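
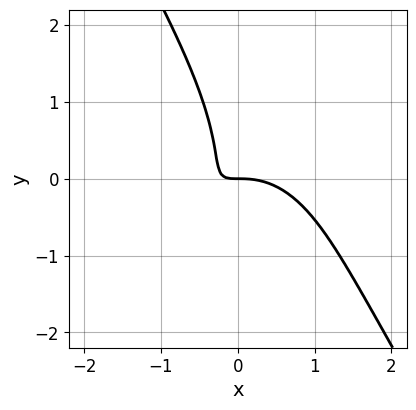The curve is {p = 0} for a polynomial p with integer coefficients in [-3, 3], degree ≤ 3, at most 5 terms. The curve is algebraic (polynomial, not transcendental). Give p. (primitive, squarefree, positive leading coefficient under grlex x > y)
1. deg p = 3. No degree-2 curve has this shape.
2. Against the integer gridlines: it meets the x-axis at x = 0 (among the integer gridlines); it crosses the y-axis at the gridline y = 0.
3. Together with the visible shape, these determine p as stated.

2*x^3 + x*y^2 + y^3 + 3*x*y + y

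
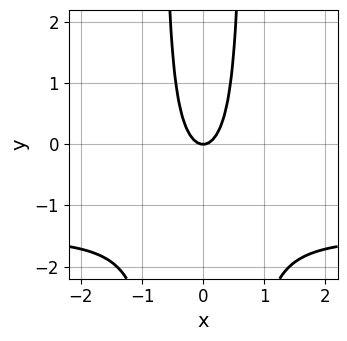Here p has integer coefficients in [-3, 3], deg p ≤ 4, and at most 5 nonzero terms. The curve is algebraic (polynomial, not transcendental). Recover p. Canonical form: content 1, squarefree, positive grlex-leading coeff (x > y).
First, deg p = 3. No degree-2 curve has this shape.
Then, symmetries: the x ↦ −x reflection is a symmetry, so x appears only in even powers.
Next, from the visible intercepts: one x-axis crossing is at x = 0; one y-axis crossing is at y = 0.
Finally, solving for integer coefficients yields p as stated.

2*x^2*y + 3*x^2 - y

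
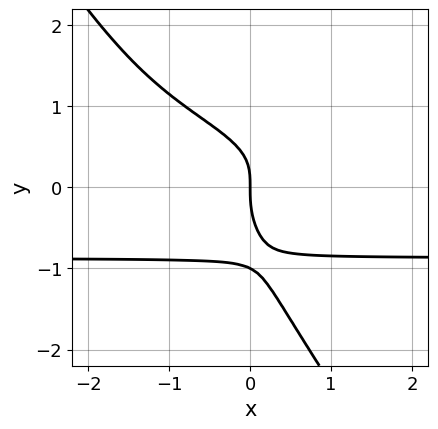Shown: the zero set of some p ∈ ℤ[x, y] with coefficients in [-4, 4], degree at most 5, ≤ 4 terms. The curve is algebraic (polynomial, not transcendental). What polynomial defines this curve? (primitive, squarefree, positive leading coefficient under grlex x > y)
3*x*y^3 + 2*y^4 + 2*y^3 + 2*x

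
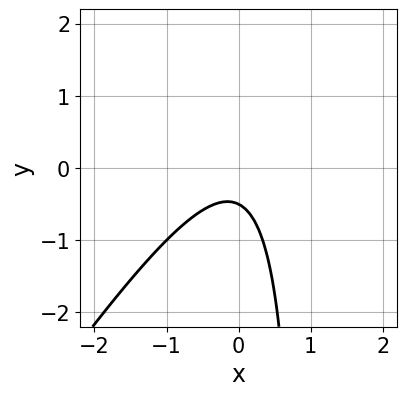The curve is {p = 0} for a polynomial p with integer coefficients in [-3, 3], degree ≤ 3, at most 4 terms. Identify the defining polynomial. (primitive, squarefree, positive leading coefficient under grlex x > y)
3*x^2 - 2*x*y + 2*y + 1

First, degree: the shape is more complex than any degree-1 curve, so deg p = 2.
Next, from the axis intercepts and sections: it misses every integer gridline on the x-axis.
Finally, solving for integer coefficients yields p as stated.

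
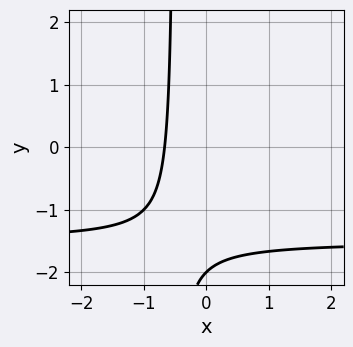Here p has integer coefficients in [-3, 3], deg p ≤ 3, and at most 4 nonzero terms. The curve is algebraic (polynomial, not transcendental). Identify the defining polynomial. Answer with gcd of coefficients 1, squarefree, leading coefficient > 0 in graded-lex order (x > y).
2*x*y + 3*x + y + 2

First, deg p = 2. No degree-1 curve has this shape.
Next, checking where it meets the axes: one y-axis crossing is at y = -2.
Finally, assembling these constraints gives the stated polynomial.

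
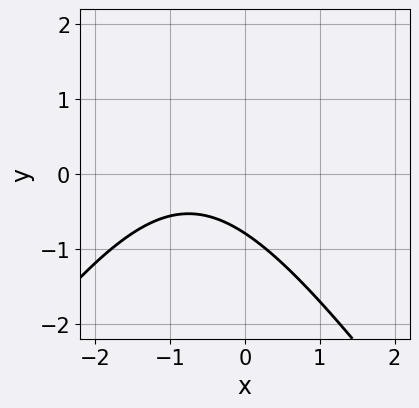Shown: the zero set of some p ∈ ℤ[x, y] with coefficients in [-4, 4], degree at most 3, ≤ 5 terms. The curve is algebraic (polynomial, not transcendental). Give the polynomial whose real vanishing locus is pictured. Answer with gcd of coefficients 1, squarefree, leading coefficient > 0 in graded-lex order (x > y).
First, degree: the shape is more complex than any degree-1 curve, so deg p = 2.
Then, checking where it meets the axes: the curve avoids every integer x-axis point in the box.
Finally, matching integer coefficients to the picture gives p.

2*x^2 - y^2 + 3*x + 3*y + 3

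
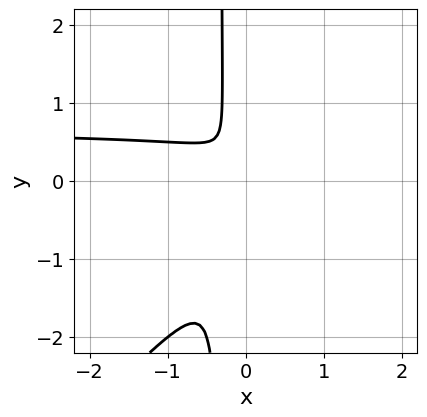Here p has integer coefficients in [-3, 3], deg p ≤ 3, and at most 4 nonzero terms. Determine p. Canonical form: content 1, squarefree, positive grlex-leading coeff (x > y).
3*x^2*y - 3*x*y^2 - 2*x^2 - y^2

The degree is 3 — a generic line meets the curve in up to 3 points.
The integer polynomial consistent with all of this is the stated p.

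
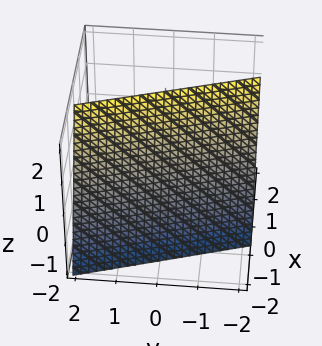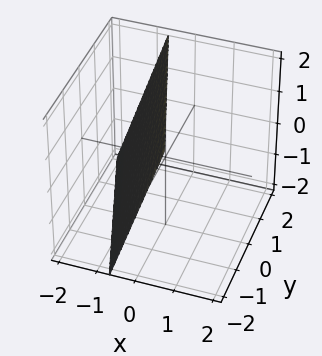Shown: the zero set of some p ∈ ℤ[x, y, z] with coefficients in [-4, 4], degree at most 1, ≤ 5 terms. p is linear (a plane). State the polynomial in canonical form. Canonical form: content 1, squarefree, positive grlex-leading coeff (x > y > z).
3*x + y - z + 2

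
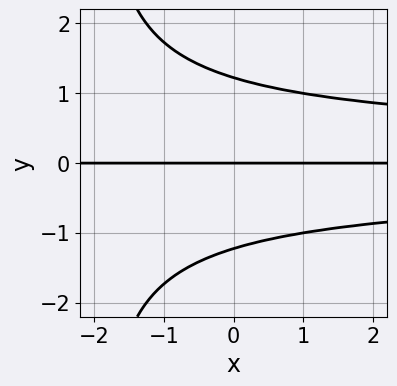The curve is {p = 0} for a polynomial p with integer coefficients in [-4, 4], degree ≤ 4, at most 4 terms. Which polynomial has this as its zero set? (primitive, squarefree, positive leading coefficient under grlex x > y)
First, the degree is 4 — a generic line meets the curve in up to 4 points.
Next, reading off the gridlines: it crosses the y-axis at the gridline y = 0; every point of the x-axis in the box is on the curve.
Finally, putting this together gives p.

x*y^3 + 2*y^3 - 3*y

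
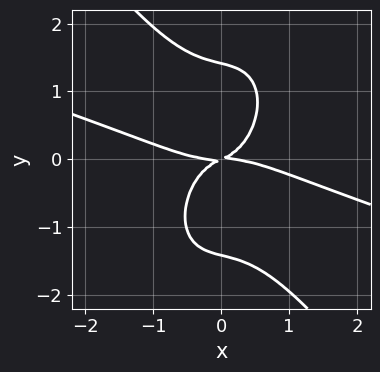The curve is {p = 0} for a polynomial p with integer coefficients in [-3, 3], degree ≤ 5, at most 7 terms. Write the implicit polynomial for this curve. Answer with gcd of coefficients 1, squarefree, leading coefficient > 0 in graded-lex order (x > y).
x^4 + 3*x^3*y + y^4 + x*y - 2*y^2

(a) The degree is 4 — the shape is more complex than any degree-3 curve.
(b) From the axis intercepts and sections: one y-axis crossing is at y = 0; it meets the x-axis at x = 0 (among the integer gridlines).
(c) Together with the visible shape, these determine p as stated.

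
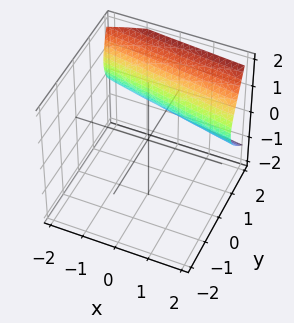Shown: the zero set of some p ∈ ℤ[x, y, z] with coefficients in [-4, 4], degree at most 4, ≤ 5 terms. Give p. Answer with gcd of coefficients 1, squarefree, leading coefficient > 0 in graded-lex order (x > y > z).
y^3 + y^2*z + x*y - 3*z^2 - 3

The degree is 3 — the shape is more complex than any degree-2 surface.
From the axis intercepts and sections: no z-intercept at any integer in the box; the surface avoids every integer x-axis point in the box.
Together with the visible shape, these determine p as stated.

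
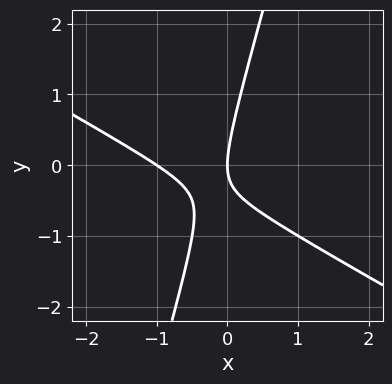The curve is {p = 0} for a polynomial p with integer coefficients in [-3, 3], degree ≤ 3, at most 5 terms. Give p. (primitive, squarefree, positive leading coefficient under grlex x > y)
2*x^2 + 3*x*y - y^2 + 2*x

(a) Degree: the shape is more complex than any degree-1 curve, so deg p = 2.
(b) Reading off the gridlines: it meets the y-axis at y = 0 (among the integer gridlines); the x-axis gridline crossings are at x ∈ {-1, 0}.
(c) Together with the visible shape, these determine p as stated.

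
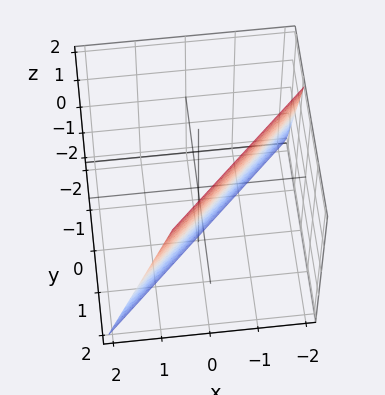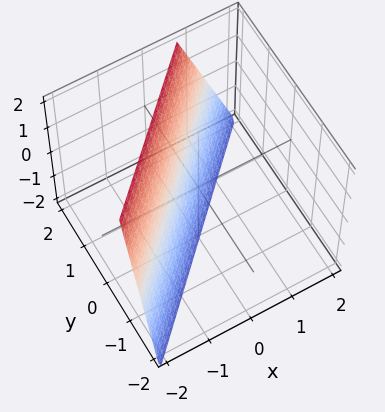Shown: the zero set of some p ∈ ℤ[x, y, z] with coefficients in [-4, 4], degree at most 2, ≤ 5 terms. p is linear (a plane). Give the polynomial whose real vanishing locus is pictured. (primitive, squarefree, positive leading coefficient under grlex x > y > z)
3*x - 3*y + z + 2

First, degree: every cross-section is a straight line — this is a plane, so deg p = 1.
Then, against the integer gridlines: it crosses the z-axis at the gridline z = -2.
Finally, these observations pin down the coefficients.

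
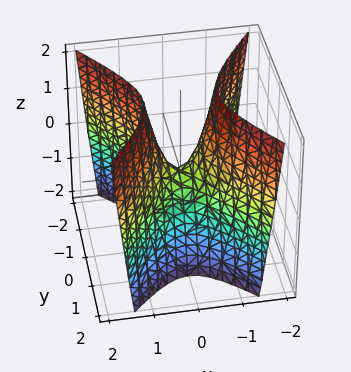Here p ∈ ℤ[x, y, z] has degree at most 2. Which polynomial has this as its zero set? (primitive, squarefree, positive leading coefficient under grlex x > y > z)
3*x^2 - 2*y^2 - z

(a) The degree is 2 — a saddle surface; a quadric.
(b) Symmetries: mirror symmetry y ↦ −y ⇒ only even powers of y; the x ↦ −x reflection is a symmetry, so x appears only in even powers.
(c) Reading off the gridlines: it meets the y-axis at y = 0 (among the integer gridlines); it crosses the z-axis at the gridline z = 0.
(d) Matching integer coefficients to the picture gives p.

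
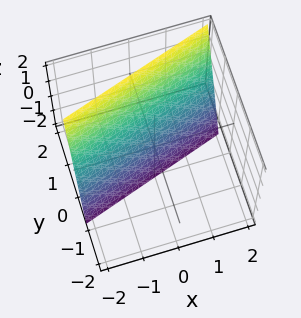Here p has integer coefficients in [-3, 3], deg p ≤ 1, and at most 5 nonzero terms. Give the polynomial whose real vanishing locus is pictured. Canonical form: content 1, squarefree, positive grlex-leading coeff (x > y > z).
x - 3*y + z + 2

(a) The degree is 1 — every cross-section is a straight line — this is a plane.
(b) From the axis intercepts and sections: it crosses the z-axis at the gridline z = -2; one x-axis crossing is at x = -2.
(c) These observations pin down the coefficients.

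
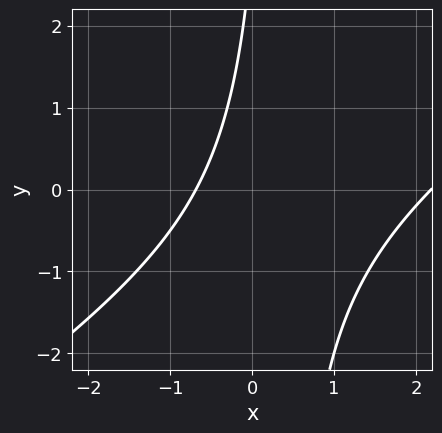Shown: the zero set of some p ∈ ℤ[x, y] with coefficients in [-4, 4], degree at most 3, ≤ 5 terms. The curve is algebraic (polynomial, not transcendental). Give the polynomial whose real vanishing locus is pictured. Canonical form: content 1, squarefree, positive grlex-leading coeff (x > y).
2*x^2 - 3*x*y - 3*x + y - 3

The degree is 2 — no degree-1 curve has this shape.
Against the integer gridlines: it misses every integer gridline on the y-axis.
Matching integer coefficients to the picture gives p.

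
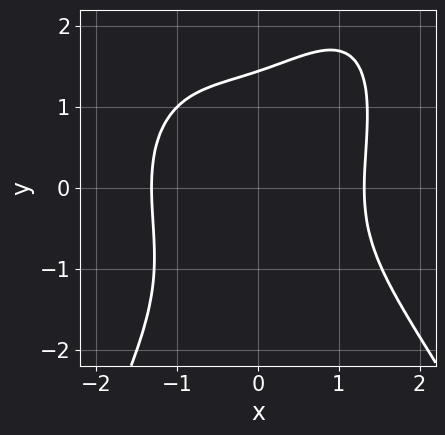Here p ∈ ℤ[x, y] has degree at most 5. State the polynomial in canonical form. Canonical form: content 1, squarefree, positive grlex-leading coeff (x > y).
1. The degree is 4 — the shape is more complex than any degree-3 curve.
2. The integer polynomial consistent with all of this is the stated p.

x^4 - x*y^2 + y^3 - 3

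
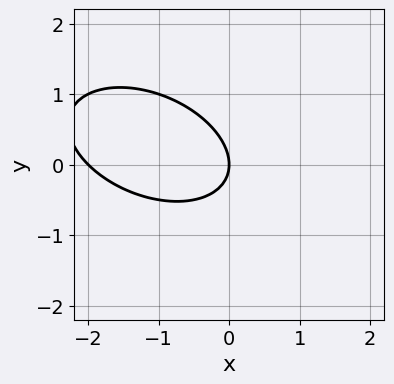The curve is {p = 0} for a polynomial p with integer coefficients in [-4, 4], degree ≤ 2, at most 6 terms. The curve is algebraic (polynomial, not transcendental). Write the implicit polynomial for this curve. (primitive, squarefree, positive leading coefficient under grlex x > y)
deg p = 2.
Checking where it meets the axes: one y-axis crossing is at y = 0; among the integer gridlines, it crosses the x-axis at x ∈ {-2, 0}.
Solving for integer coefficients yields p as stated.

x^2 + x*y + 2*y^2 + 2*x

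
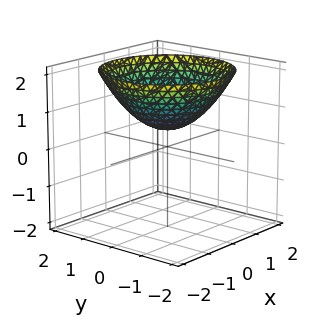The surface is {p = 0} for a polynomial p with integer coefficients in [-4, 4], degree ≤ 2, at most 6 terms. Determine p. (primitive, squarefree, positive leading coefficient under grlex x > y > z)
1. deg p = 2.
2. By symmetry, the surface is invariant under rotation about z: p = q(x² + y², z).
3. From the visible intercepts: no x-intercept at any integer in the box; a circular section at z = 2 has radius between 1 and 2; the surface avoids every integer y-axis point in the box.
4. Solving for integer coefficients yields p as stated.

x^2 + y^2 - 2*z + 1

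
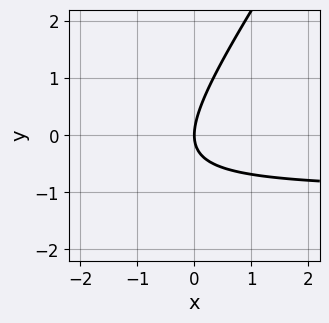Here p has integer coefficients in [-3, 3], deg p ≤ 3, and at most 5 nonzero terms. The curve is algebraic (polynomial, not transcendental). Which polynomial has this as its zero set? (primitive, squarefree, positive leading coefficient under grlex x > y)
1. The degree is 2 — no degree-1 curve has this shape.
2. Observable constraints: it crosses the x-axis at the gridline x = 0; it meets the y-axis at y = 0 (among the integer gridlines).
3. Fitting integer coefficients to these (and the overall shape) gives p.

3*x*y - 2*y^2 + 3*x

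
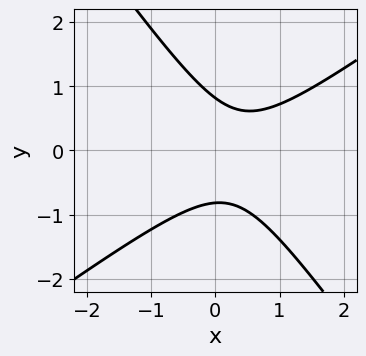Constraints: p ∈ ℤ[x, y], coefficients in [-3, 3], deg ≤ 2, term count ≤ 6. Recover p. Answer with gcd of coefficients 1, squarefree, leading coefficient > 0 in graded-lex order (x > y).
3*x^2 - 2*x*y - 3*y^2 - 2*x + 2

First, the degree is 2 — the shape is more complex than any degree-1 curve.
Then, observable constraints: the curve avoids every integer x-axis point in the box.
Finally, matching integer coefficients to the picture gives p.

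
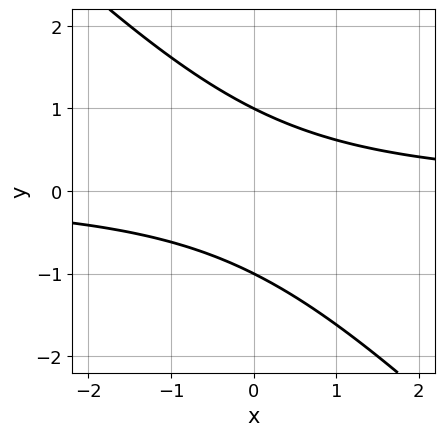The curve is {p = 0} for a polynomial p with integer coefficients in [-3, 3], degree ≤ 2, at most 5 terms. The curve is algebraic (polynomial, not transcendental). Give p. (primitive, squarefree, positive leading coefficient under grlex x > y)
x*y + y^2 - 1

The degree is 2 — no degree-1 curve has this shape.
Observable constraints: among the integer gridlines, it crosses the y-axis at y ∈ {-1, 1}; the curve avoids every integer x-axis point in the box.
Solving for integer coefficients yields p as stated.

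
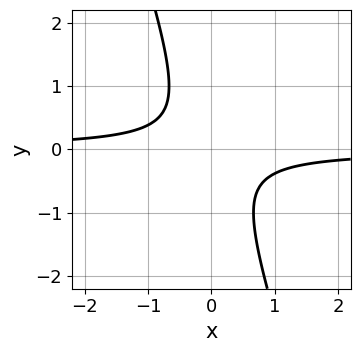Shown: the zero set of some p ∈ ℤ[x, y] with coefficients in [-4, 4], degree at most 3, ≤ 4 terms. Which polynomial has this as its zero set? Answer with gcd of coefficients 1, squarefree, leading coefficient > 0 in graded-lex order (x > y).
3*x*y + y^2 + 1

(a) The degree is 2 — a generic line meets the curve in up to 2 points.
(b) Reading off the gridlines: it misses every integer gridline on the x-axis; no y-intercept at any integer in the box.
(c) Matching integer coefficients to the picture gives p.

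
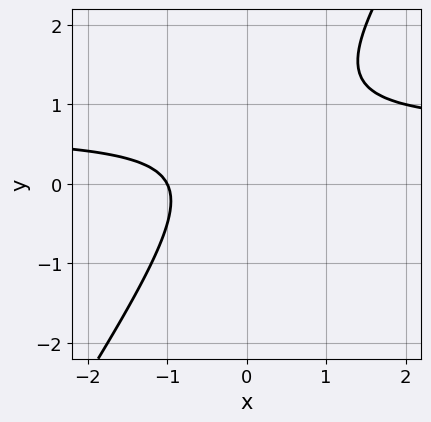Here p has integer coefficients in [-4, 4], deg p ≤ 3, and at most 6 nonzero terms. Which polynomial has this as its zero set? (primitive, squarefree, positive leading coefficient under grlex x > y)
3*x*y - 2*y^2 - 2*x + 2*y - 2

(a) Degree: the shape is more complex than any degree-1 curve, so deg p = 2.
(b) From the visible intercepts: it meets the x-axis at x = -1 (among the integer gridlines); the curve avoids every integer y-axis point in the box.
(c) Together with the visible shape, these determine p as stated.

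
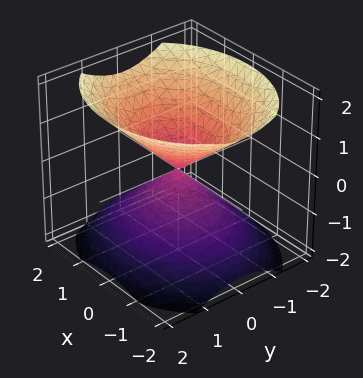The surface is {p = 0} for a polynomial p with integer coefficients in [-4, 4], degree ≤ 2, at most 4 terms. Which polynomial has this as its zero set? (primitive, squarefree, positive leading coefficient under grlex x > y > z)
2*x^2 + 3*y^2 - 3*z^2

1. There are 2 components.
2. deg p = 2.
3. Symmetries: it's symmetric under x → −x, forcing even powers of x; mirror symmetry y ↦ −y ⇒ only even powers of y; mirror symmetry z ↦ −z ⇒ only even powers of z.
4. Observable constraints: one z-axis crossing is at z = 0; it crosses the x-axis at the gridline x = 0; it meets the y-axis at y = 0 (among the integer gridlines).
5. Fitting integer coefficients to these (and the overall shape) gives p.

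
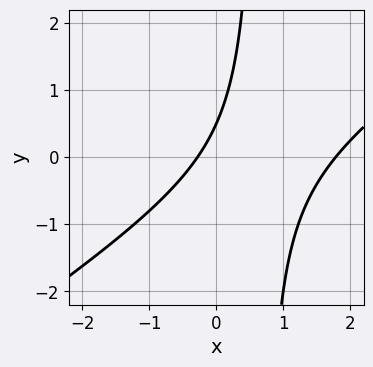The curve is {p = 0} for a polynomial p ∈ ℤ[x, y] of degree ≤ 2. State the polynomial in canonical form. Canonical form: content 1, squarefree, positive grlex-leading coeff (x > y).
1. The degree is 2 — the shape is more complex than any degree-1 curve.
2. Matching integer coefficients to the picture gives p.

2*x^2 - 3*x*y - 3*x + 2*y - 1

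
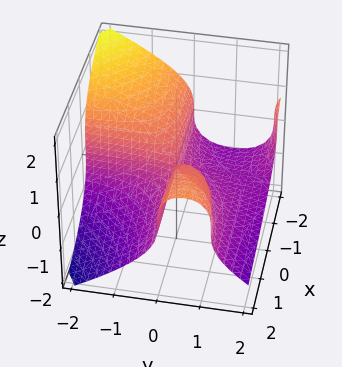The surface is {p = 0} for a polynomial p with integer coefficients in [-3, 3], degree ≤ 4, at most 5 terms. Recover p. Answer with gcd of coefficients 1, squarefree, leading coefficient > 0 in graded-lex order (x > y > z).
2*x*y^2 + 3*z^3 - 3*x*y + y^2

The degree is 3 — a generic line meets the surface in up to 3 points.
Against the integer gridlines: every point of the x-axis in the box is on the surface; it meets the y-axis at y = 0 (among the integer gridlines).
Assembling these constraints gives the stated polynomial.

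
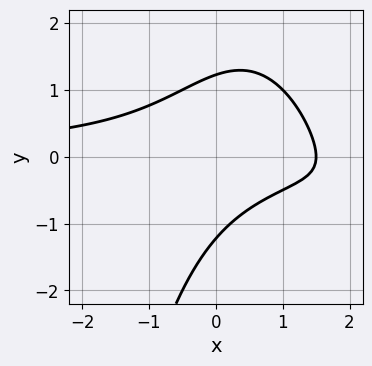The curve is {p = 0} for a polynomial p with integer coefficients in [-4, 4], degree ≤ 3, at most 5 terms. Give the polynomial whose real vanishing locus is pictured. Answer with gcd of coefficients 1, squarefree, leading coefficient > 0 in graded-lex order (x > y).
Degree: the shape is more complex than any degree-2 curve, so deg p = 3.
Solving for integer coefficients yields p as stated.

2*x^2*y - 3*x*y + 2*y^2 + 2*x - 3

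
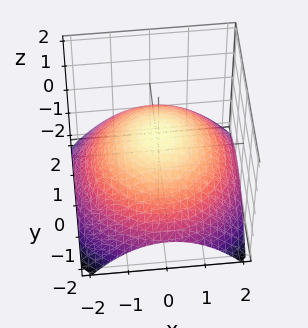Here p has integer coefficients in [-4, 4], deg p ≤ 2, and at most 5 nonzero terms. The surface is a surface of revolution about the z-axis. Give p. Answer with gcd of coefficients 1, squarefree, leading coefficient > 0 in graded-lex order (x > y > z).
1. The degree is 2 — no degree-1 surface has this shape.
2. Symmetry: the z-axis is an axis of rotation, so x and y enter only as x² + y².
3. From the visible intercepts: a circular section at z = 0 has radius between 1 and 2.
4. Fitting integer coefficients to these (and the overall shape) gives p.

x^2 + y^2 + 3*z - 2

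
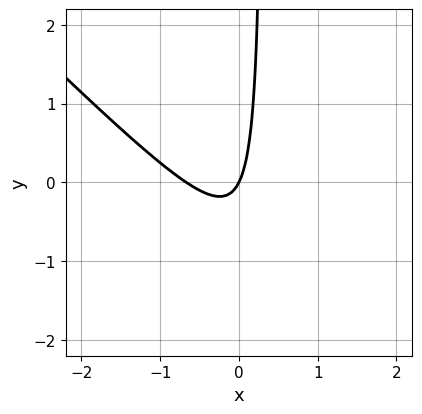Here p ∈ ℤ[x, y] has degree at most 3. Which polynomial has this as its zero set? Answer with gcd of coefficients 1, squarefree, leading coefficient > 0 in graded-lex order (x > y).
1. Degree: a generic line meets the curve in up to 2 points, so deg p = 2.
2. Checking where it meets the axes: one y-axis crossing is at y = 0; one x-axis crossing is at x = 0.
3. Matching integer coefficients to the picture gives p.

3*x^2 + 3*x*y + 2*x - y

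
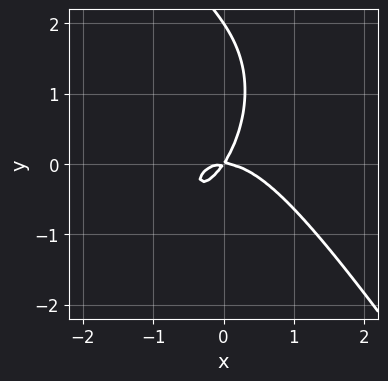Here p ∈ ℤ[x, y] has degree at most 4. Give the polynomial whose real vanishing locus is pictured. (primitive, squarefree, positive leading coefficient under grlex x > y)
(a) The degree is 3 — a generic line meets the curve in up to 3 points.
(b) From the axis intercepts and sections: it meets the x-axis at x = 0 (among the integer gridlines); the y-axis gridline crossings are at y ∈ {0, 2}.
(c) Matching integer coefficients to the picture gives p.

3*x^3 + y^3 + 3*x*y - 2*y^2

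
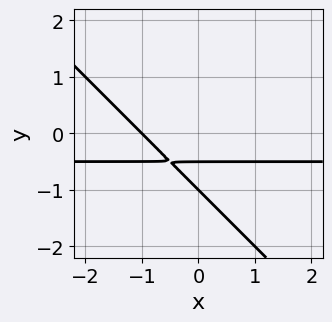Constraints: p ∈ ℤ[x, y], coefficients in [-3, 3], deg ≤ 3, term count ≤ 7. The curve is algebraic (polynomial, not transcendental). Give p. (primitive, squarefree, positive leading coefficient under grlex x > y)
2*x*y + 2*y^2 + x + 3*y + 1

First, deg p = 2.
Next, reading off the gridlines: it meets the y-axis at y = -1 (among the integer gridlines); one x-axis crossing is at x = -1.
Finally, putting this together gives p.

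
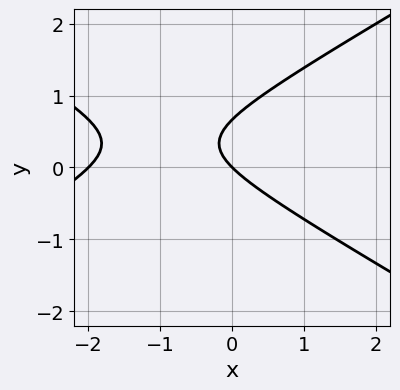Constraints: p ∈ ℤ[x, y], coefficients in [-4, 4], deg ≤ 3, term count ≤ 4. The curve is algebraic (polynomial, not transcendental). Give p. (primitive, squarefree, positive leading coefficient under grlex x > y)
x^2 - 3*y^2 + 2*x + 2*y

1. The degree is 2 — a generic line meets the curve in up to 2 points.
2. Observable constraints: it crosses the y-axis at the gridline y = 0; among the integer gridlines, it crosses the x-axis at x ∈ {-2, 0}.
3. These observations pin down the coefficients.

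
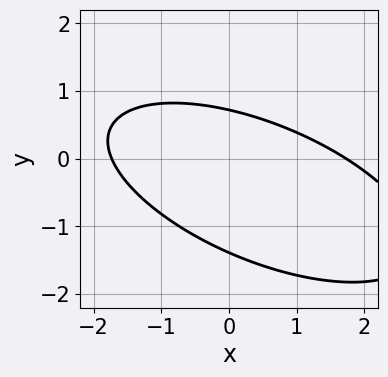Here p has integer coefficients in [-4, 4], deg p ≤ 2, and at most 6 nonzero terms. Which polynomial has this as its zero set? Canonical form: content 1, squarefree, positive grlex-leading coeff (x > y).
x^2 + 2*x*y + 3*y^2 + 2*y - 3

Degree: a generic line meets the curve in up to 2 points, so deg p = 2.
Solving for integer coefficients yields p as stated.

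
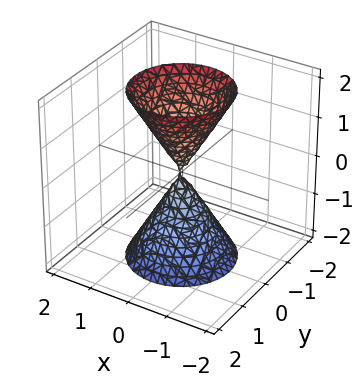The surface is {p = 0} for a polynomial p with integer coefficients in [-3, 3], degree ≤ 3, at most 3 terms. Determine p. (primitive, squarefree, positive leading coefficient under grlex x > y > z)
1. There are 2 components. They look like related sheets of one shape, so recover p as a whole.
2. deg p = 2. Two nappes meeting at a single point; a quadric.
3. Symmetries: mirror symmetry z ↦ −z ⇒ only even powers of z; the z-axis is an axis of rotation, so x and y enter only as x² + y².
4. Reading off the gridlines: one x-axis crossing is at x = 0; it meets the y-axis at y = 0 (among the integer gridlines).
5. Assembling these constraints gives the stated polynomial.

3*x^2 + 3*y^2 - z^2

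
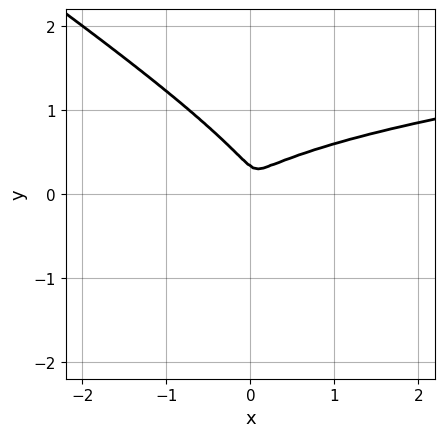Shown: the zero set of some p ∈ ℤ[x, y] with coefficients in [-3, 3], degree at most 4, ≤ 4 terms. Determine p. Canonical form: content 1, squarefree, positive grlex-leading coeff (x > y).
(a) deg p = 3.
(b) The integer polynomial consistent with all of this is the stated p.

2*x*y^2 + 3*y^3 - x^2 - y^2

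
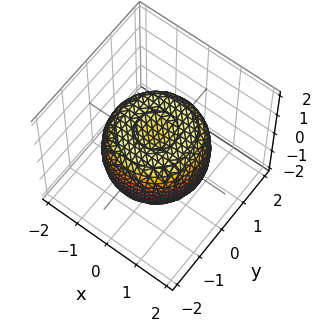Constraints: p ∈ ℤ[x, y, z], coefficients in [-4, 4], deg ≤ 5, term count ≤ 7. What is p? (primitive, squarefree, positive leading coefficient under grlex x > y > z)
First, deg p = 4. No degree-3 surface has this shape.
Next, by symmetry, every cross-section ⟂ z is a circle, so x, y appear only via x² + y².
Then, from the visible intercepts: a circular section at z = 1 has radius between 0 and 1.
Finally, solving for integer coefficients yields p as stated.

2*x^4 + 4*x^2*y^2 + 2*y^4 - 3*x^2 - 3*y^2 + 3*z^2 - 2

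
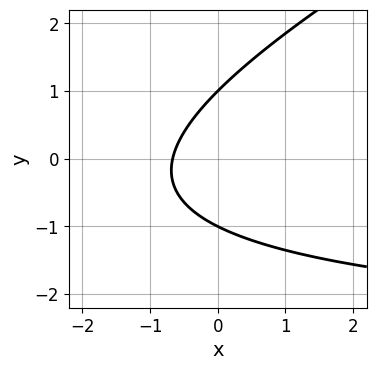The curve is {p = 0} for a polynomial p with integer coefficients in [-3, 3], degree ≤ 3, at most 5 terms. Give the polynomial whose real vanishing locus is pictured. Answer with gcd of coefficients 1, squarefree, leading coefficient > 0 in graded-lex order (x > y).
x*y - 2*y^2 + 3*x + 2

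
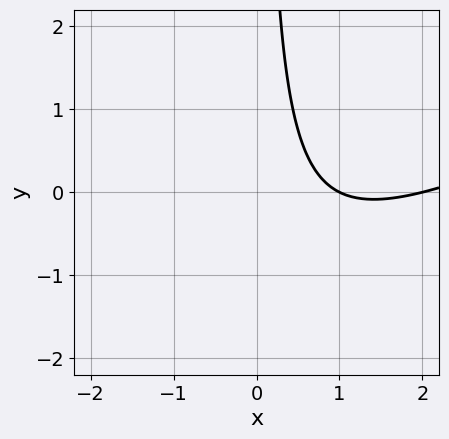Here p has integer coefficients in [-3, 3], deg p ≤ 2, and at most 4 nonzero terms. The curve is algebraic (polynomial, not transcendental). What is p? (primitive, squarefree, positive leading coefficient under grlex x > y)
x^2 - 2*x*y - 3*x + 2

(a) The degree is 2 — no degree-1 curve has this shape.
(b) Reading off the gridlines: among the integer gridlines, it crosses the x-axis at x ∈ {1, 2}; the curve avoids every integer y-axis point in the box.
(c) Fitting integer coefficients to these (and the overall shape) gives p.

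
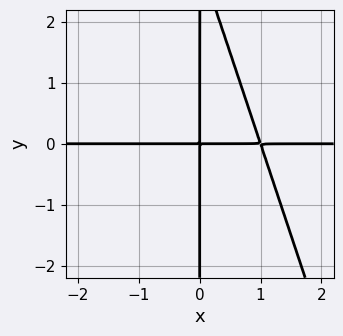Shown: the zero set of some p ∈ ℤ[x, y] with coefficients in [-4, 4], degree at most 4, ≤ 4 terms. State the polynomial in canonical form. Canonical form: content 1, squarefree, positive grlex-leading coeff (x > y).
First, degree: a generic line meets the curve in up to 3 points, so deg p = 3.
Next, reading off the gridlines: the visible y-axis segment lies entirely on the curve; the visible x-axis segment lies entirely on the curve.
Finally, the integer polynomial consistent with all of this is the stated p.

3*x^2*y + x*y^2 - 3*x*y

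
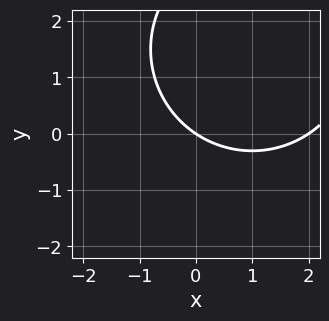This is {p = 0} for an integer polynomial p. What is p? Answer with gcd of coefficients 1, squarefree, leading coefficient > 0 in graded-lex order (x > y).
x^2 + y^2 - 2*x - 3*y

1. deg p = 2.
2. Reading off the gridlines: one y-axis crossing is at y = 0; the x-axis gridline crossings are at x ∈ {0, 2}.
3. Together with the visible shape, these determine p as stated.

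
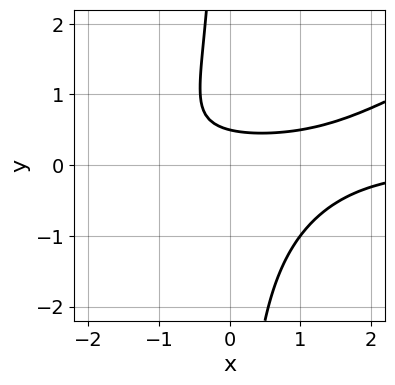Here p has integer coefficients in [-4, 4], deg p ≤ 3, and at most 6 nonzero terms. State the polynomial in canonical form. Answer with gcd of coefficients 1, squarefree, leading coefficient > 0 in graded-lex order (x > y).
x^2*y - 2*x*y^2 - 2*y + 1

First, deg p = 3.
Then, reading off the gridlines: no x-intercept at any integer in the box.
Finally, matching integer coefficients to the picture gives p.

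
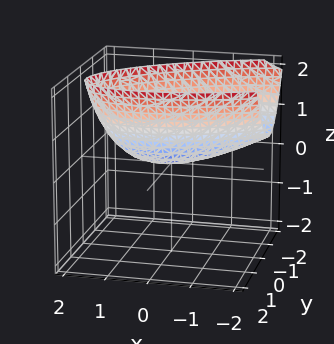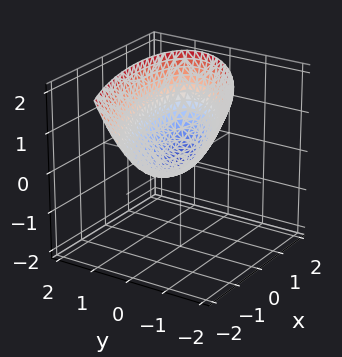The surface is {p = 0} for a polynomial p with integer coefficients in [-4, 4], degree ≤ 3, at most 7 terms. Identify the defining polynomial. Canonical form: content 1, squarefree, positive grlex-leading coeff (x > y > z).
The degree is 2 — no degree-1 surface has this shape.
Against the integer gridlines: one y-axis crossing is at y = 0; it meets the x-axis at x = 0 (among the integer gridlines); one z-axis crossing is at z = 0.
Assembling these constraints gives the stated polynomial.

x^2 - 2*x*y + x*z + 3*y^2 - 3*z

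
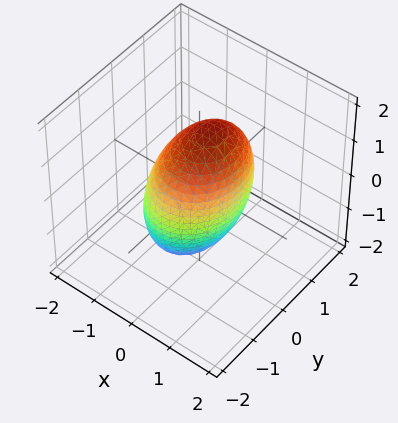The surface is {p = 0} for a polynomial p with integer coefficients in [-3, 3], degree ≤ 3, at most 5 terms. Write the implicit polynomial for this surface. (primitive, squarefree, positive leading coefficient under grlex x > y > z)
(a) deg p = 2. No degree-1 surface has this shape.
(b) Against the integer gridlines: the x-axis gridline crossings are at x ∈ {-1, 1}.
(c) Assembling these constraints gives the stated polynomial.

3*x^2 - x*z + 2*y^2 + z^2 - 3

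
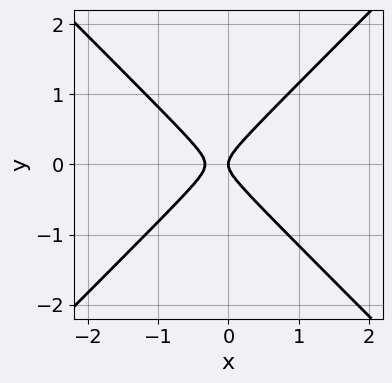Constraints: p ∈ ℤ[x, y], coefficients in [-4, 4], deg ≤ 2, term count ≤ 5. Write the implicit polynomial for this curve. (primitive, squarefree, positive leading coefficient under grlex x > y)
(a) Degree: no degree-1 curve has this shape, so deg p = 2.
(b) Symmetries: the y ↦ −y reflection is a symmetry, so y appears only in even powers.
(c) Reading off the gridlines: it crosses the x-axis at the gridline x = 0; it meets the y-axis at y = 0 (among the integer gridlines).
(d) Matching integer coefficients to the picture gives p.

3*x^2 - 3*y^2 + x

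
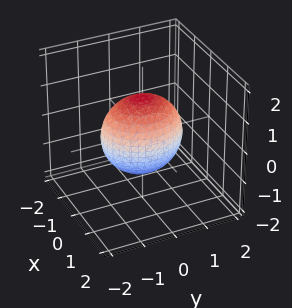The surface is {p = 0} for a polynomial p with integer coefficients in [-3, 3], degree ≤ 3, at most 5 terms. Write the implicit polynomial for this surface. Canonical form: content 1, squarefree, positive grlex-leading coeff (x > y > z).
3*x^2 + 2*y^2 + 2*z^2 - 3

1. Degree: bounded and convex; a quadric, so deg p = 2.
2. Symmetries: it's symmetric under y → −y, forcing even powers of y; the z ↦ −z reflection is a symmetry, so z appears only in even powers; the x ↦ −x reflection is a symmetry, so x appears only in even powers.
3. From the axis intercepts and sections: the x-axis gridline crossings are at x ∈ {-1, 1}.
4. The integer polynomial consistent with all of this is the stated p.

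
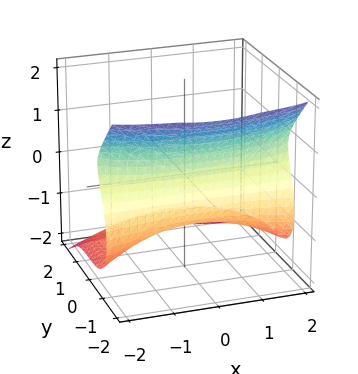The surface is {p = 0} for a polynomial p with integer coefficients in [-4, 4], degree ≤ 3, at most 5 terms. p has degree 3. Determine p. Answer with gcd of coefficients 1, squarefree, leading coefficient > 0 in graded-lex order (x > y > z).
1. deg p = 3. A generic line meets the surface in up to 3 points.
2. Against the integer gridlines: one z-axis crossing is at z = -1; no x-intercept at any integer in the box.
3. Fitting integer coefficients to these (and the overall shape) gives p.

x^2*z - 2*y^3 - 2*z^3 - z - 3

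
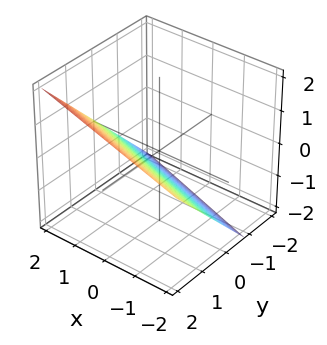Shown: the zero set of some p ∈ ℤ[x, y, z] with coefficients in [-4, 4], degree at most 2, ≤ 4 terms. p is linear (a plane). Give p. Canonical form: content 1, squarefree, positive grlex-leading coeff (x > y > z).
x + 3*y - 3*z - 2

(a) deg p = 1. Every cross-section is a straight line — this is a plane.
(b) Checking where it meets the axes: it meets the x-axis at x = 2 (among the integer gridlines).
(c) Assembling these constraints gives the stated polynomial.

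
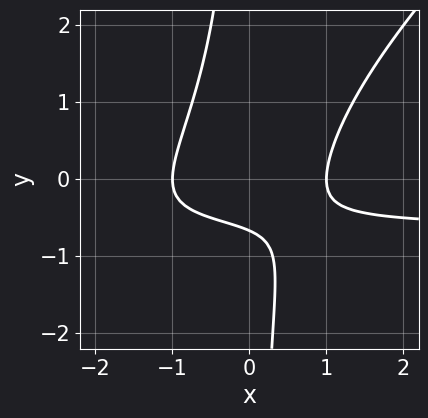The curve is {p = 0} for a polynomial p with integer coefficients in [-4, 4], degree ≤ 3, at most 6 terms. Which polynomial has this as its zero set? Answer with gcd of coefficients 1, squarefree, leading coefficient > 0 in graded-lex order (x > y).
3*x^2*y - 3*x*y^2 + 2*x^2 - 3*y - 2

1. deg p = 3. No degree-2 curve has this shape.
2. Checking where it meets the axes: the x-axis gridline crossings are at x ∈ {-1, 1}.
3. The integer polynomial consistent with all of this is the stated p.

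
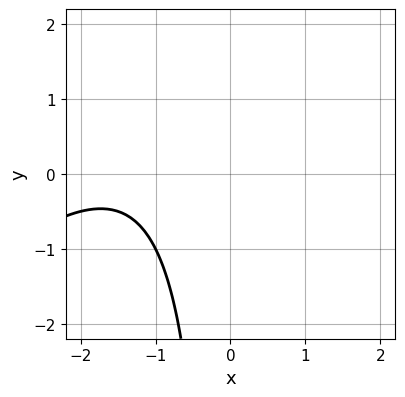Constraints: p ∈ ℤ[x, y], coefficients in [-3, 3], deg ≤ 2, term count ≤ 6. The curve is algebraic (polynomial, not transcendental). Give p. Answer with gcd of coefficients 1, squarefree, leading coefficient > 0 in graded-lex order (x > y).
The degree is 2 — a generic line meets the curve in up to 2 points.
From the axis intercepts and sections: it misses every integer gridline on the x-axis; it misses every integer gridline on the y-axis.
Fitting integer coefficients to these (and the overall shape) gives p.

x^2 - x*y + 3*x + 3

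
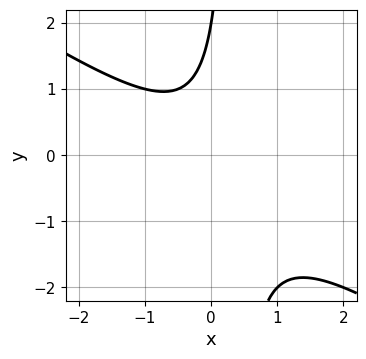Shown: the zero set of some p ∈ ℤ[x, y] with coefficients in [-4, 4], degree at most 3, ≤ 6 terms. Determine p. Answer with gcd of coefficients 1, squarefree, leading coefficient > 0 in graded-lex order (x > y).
2*x^2 + 3*x*y - y + 2

1. The degree is 2 — a generic line meets the curve in up to 2 points.
2. Against the integer gridlines: the curve avoids every integer x-axis point in the box; it meets the y-axis at y = 2 (among the integer gridlines).
3. Assembling these constraints gives the stated polynomial.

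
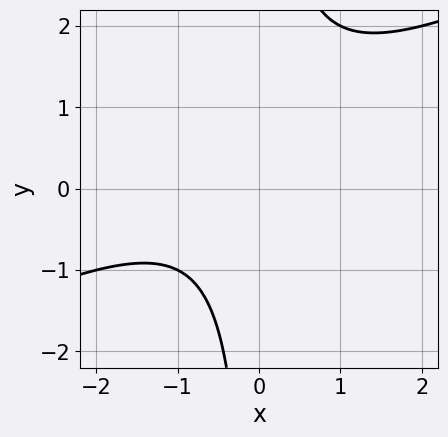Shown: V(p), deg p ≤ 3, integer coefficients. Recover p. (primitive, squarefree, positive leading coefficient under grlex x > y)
x^2 - 2*x*y + x + 2

First, deg p = 2. A generic line meets the curve in up to 2 points.
Next, from the axis intercepts and sections: the curve avoids every integer x-axis point in the box; it misses every integer gridline on the y-axis.
Finally, assembling these constraints gives the stated polynomial.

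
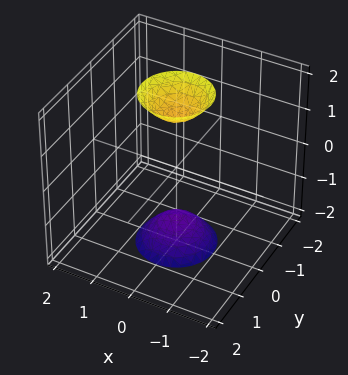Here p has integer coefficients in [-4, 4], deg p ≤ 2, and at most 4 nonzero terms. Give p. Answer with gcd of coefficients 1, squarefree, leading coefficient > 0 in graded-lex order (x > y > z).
3*x^2 + 3*y^2 - z^2 + 2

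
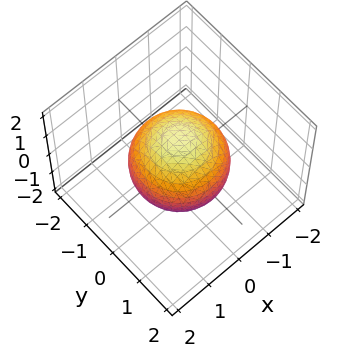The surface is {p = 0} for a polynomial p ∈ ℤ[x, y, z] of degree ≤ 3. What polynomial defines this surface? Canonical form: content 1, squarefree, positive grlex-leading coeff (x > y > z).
1. deg p = 2.
2. Symmetries: rotational symmetry about the z-axis ⇒ p depends on x, y only through x² + y²; the z ↦ −z reflection is a symmetry, so z appears only in even powers.
3. From the axis intercepts and sections: a circular section at z = -1 has radius between 0 and 1.
4. These observations pin down the coefficients.

2*x^2 + 2*y^2 + 2*z^2 - 3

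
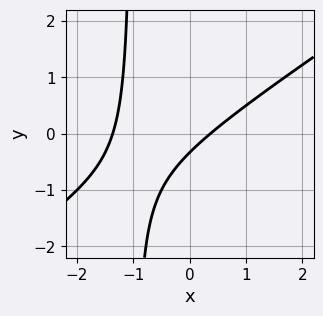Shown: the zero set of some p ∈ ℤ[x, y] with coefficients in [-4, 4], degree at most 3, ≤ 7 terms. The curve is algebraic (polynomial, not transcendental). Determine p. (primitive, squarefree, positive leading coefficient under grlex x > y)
2*x^2 - 3*x*y + 2*x - 3*y - 1

First, the degree is 2 — the shape is more complex than any degree-1 curve.
Finally, solving for integer coefficients yields p as stated.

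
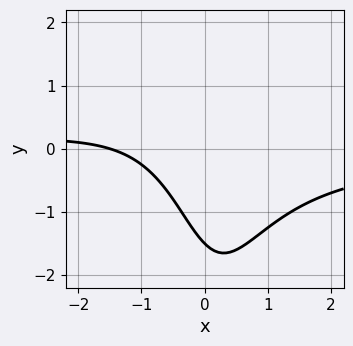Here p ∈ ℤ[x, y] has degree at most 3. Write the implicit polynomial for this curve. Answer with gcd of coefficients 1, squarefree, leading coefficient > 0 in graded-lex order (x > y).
First, deg p = 3. No degree-2 curve has this shape.
Finally, putting this together gives p.

2*x^2*y + 2*x + 2*y + 3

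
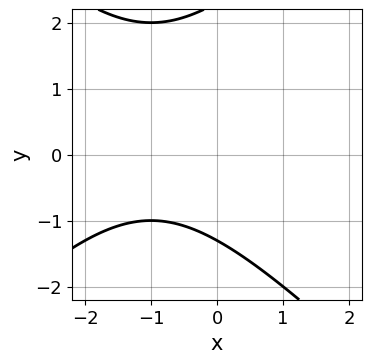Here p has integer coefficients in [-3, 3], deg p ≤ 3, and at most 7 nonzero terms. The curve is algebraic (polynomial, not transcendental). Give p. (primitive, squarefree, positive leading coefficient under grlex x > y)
deg p = 2. The shape is more complex than any degree-1 curve.
Checking where it meets the axes: the curve avoids every integer x-axis point in the box.
Putting this together gives p.

x^2 - y^2 + 2*x + y + 3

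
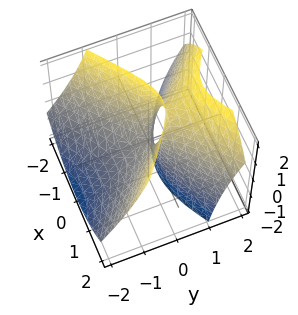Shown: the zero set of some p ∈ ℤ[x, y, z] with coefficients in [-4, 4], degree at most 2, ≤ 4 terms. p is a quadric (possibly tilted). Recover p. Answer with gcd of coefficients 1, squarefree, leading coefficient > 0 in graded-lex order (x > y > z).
1. deg p = 2. The shape is more complex than any degree-1 surface.
2. Reading off the gridlines: one x-axis crossing is at x = 0; it meets the z-axis at z = 0 (among the integer gridlines); it meets the y-axis at y = 0 (among the integer gridlines).
3. Solving for integer coefficients yields p as stated.

2*x^2 - 3*y^2 + 3*y*z - z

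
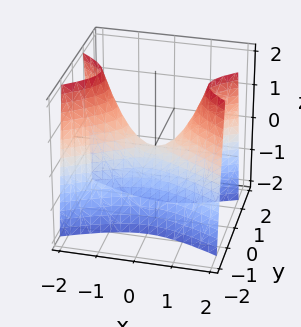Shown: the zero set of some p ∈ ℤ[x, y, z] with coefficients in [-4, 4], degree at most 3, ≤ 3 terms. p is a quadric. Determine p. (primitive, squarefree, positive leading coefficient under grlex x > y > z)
x^2 - 3*y^2 - z

1. deg p = 2. A hyperbolic paraboloid; a quadric.
2. Symmetries: it's symmetric under x → −x, forcing even powers of x; the y ↦ −y reflection is a symmetry, so y appears only in even powers.
3. Against the integer gridlines: one y-axis crossing is at y = 0; it crosses the z-axis at the gridline z = 0.
4. Solving for integer coefficients yields p as stated.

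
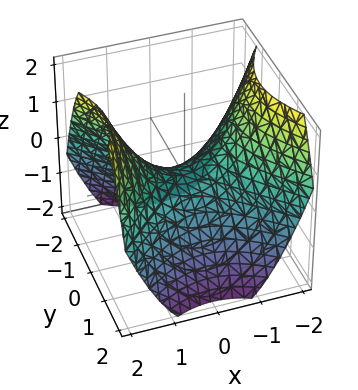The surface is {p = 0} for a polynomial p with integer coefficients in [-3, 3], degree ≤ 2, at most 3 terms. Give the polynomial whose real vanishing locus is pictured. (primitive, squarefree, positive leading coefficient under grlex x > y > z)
First, the degree is 2 — a hyperbolic paraboloid; a quadric.
Next, symmetries: the x ↦ −x reflection is a symmetry, so x appears only in even powers; mirror symmetry y ↦ −y ⇒ only even powers of y.
Next, reading off the gridlines: it crosses the y-axis at the gridline y = 0; it crosses the x-axis at the gridline x = 0.
Finally, putting this together gives p.

2*x^2 - 2*y^2 - 3*z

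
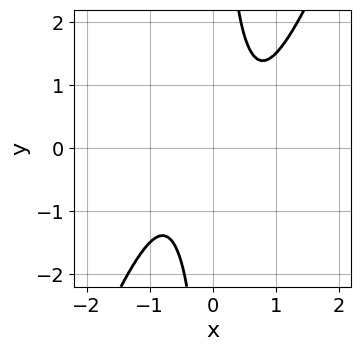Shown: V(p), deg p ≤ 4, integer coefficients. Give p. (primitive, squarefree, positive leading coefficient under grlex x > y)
(a) Degree: the shape is more complex than any degree-3 curve, so deg p = 4.
(b) Reading off the gridlines: no x-intercept at any integer in the box; the curve avoids every integer y-axis point in the box.
(c) Assembling these constraints gives the stated polynomial.

2*x^4 - x^3*y - x*y + 1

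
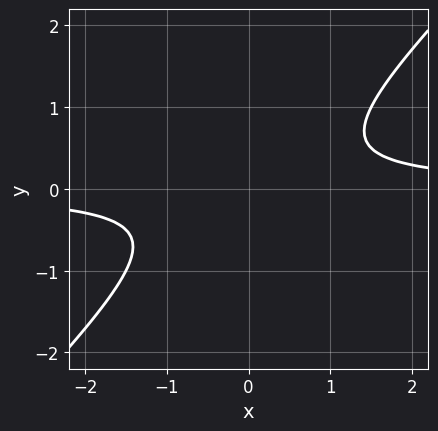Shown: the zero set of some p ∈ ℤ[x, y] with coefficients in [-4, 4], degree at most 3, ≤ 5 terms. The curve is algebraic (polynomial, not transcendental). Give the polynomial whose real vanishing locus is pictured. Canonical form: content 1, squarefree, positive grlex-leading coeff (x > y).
deg p = 2.
Reading off the gridlines: it misses every integer gridline on the y-axis; it misses every integer gridline on the x-axis.
Solving for integer coefficients yields p as stated.

2*x*y - 2*y^2 - 1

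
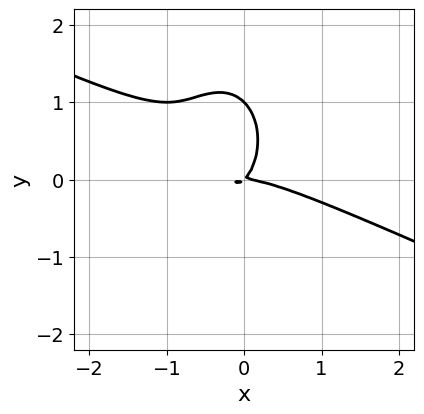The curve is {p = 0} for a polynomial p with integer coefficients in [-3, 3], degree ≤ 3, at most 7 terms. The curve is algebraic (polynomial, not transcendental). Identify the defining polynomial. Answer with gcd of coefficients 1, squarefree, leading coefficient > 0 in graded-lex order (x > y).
x^3 + 2*x^2*y + y^3 + x*y - y^2

(a) Degree: a generic line meets the curve in up to 3 points, so deg p = 3.
(b) Against the integer gridlines: the y-axis gridline crossings are at y ∈ {0, 1}; one x-axis crossing is at x = 0.
(c) Putting this together gives p.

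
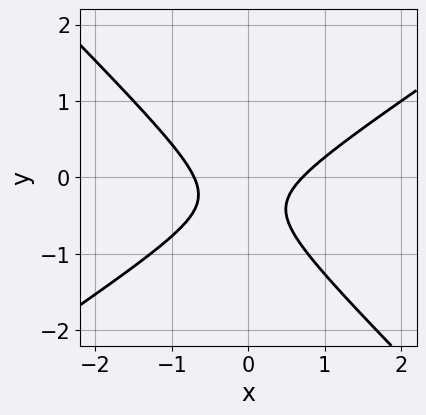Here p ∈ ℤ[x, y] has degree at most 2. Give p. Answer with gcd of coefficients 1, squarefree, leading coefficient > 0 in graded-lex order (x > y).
2*x^2 - x*y - 3*y^2 - 2*y - 1

(a) The degree is 2 — no degree-1 curve has this shape.
(b) Checking where it meets the axes: it misses every integer gridline on the y-axis.
(c) Assembling these constraints gives the stated polynomial.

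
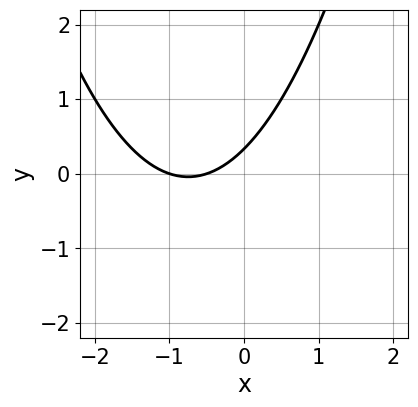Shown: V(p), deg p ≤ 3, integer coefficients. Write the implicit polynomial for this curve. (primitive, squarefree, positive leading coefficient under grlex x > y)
2*x^2 + 3*x - 3*y + 1

Degree: the shape is more complex than any degree-1 curve, so deg p = 2.
Reading off the gridlines: it meets the x-axis at x = -1 (among the integer gridlines).
Solving for integer coefficients yields p as stated.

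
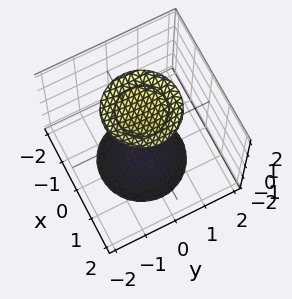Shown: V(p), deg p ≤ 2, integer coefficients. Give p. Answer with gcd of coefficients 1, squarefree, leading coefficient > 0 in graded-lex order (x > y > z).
1. I count 2 distinct pieces. They look like related sheets of one shape, so recover p as a whole.
2. The degree is 2 — two separate bowl-shaped sheets opening away from each other; a quadric.
3. Symmetries: every cross-section ⟂ z is a circle, so x, y appear only via x² + y²; mirror symmetry z ↦ −z ⇒ only even powers of z.
4. From the axis intercepts and sections: no x-intercept at any integer in the box; a circular section at z = 2 has radius exactly 1.
5. Solving for integer coefficients yields p as stated.

x^2 + y^2 - z^2 + 3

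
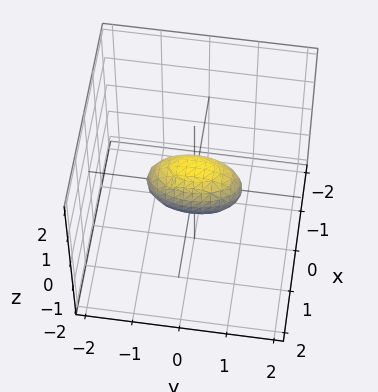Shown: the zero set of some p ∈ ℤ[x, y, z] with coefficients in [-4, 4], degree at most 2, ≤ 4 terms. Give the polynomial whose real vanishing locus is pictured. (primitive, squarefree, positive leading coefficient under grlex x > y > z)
First, the degree is 2 — a closed, bounded, convex surface; a quadric.
Then, symmetries: the x ↦ −x reflection is a symmetry, so x appears only in even powers; mirror symmetry y ↦ −y ⇒ only even powers of y; the z ↦ −z reflection is a symmetry, so z appears only in even powers.
Next, checking where it meets the axes: among the integer gridlines, it crosses the y-axis at y ∈ {-1, 1}.
Finally, the integer polynomial consistent with all of this is the stated p.

3*x^2 + y^2 + 2*z^2 - 1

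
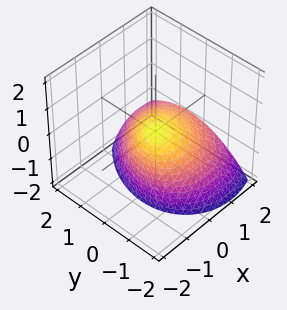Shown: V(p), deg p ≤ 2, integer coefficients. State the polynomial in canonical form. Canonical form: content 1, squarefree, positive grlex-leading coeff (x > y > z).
2*x^2 - x*y + 3*x*z + 2*y^2 + 3*z

(a) Degree: the shape is more complex than any degree-1 surface, so deg p = 2.
(b) From the visible intercepts: it meets the x-axis at x = 0 (among the integer gridlines); it crosses the z-axis at the gridline z = 0; it crosses the y-axis at the gridline y = 0.
(c) Fitting integer coefficients to these (and the overall shape) gives p.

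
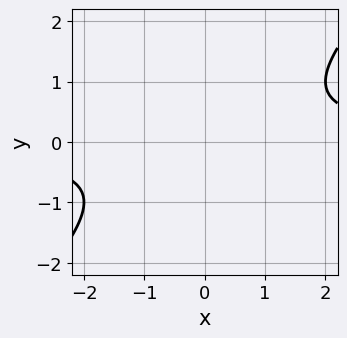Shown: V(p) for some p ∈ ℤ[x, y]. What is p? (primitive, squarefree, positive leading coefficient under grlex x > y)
x*y - y^2 - 1

deg p = 2.
Checking where it meets the axes: no x-intercept at any integer in the box; no y-intercept at any integer in the box.
Assembling these constraints gives the stated polynomial.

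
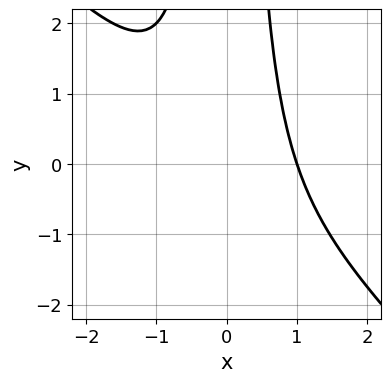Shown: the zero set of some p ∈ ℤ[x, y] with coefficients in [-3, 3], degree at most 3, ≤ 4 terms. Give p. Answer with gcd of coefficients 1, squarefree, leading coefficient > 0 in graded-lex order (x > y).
x^3 + x^2*y - 1

(a) The degree is 3 — no degree-2 curve has this shape.
(b) From the visible intercepts: no y-intercept at any integer in the box; it crosses the x-axis at the gridline x = 1.
(c) Fitting integer coefficients to these (and the overall shape) gives p.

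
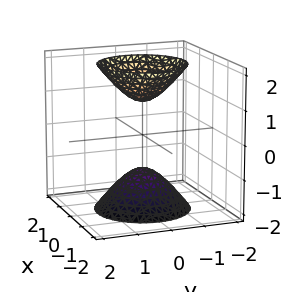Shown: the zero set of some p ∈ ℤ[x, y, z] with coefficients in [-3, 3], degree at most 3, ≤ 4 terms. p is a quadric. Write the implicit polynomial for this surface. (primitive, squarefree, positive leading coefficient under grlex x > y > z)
2*x^2 + 2*y^2 - z^2 + 1

I count 2 distinct pieces. They look like related sheets of one shape, so recover p as a whole.
The degree is 2 — two sheets facing apart; a quadric.
Symmetries: it's symmetric under z → −z, forcing even powers of z; the z-axis is an axis of rotation, so x and y enter only as x² + y².
Reading off the gridlines: it misses every integer gridline on the y-axis; the surface avoids every integer x-axis point in the box; among the integer gridlines, it crosses the z-axis at z ∈ {-1, 1}.
The integer polynomial consistent with all of this is the stated p.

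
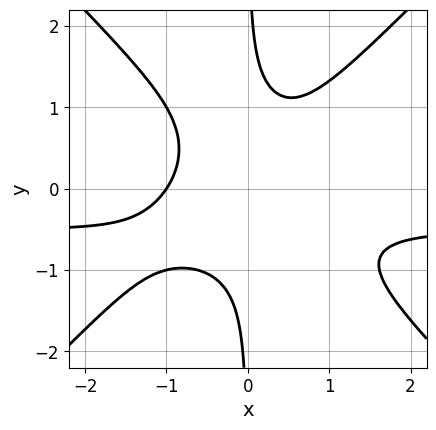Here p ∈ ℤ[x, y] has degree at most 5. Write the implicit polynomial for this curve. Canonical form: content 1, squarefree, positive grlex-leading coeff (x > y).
2*x^3*y - 2*x*y^3 + x^3 + 1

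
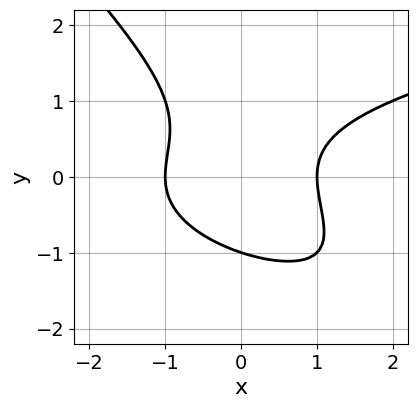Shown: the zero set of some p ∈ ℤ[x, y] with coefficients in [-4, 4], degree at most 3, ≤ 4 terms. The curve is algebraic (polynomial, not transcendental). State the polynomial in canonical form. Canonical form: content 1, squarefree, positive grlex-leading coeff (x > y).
(a) deg p = 3. No degree-2 curve has this shape.
(b) From the axis intercepts and sections: it crosses the y-axis at the gridline y = -1; among the integer gridlines, it crosses the x-axis at x ∈ {-1, 1}.
(c) Matching integer coefficients to the picture gives p.

x*y^2 + y^3 - x^2 + 1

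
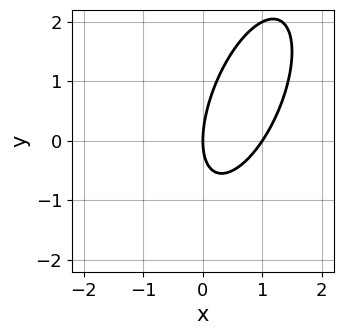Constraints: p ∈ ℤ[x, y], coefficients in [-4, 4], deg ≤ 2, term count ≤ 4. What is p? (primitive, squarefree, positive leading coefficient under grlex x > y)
3*x^2 - 2*x*y + y^2 - 3*x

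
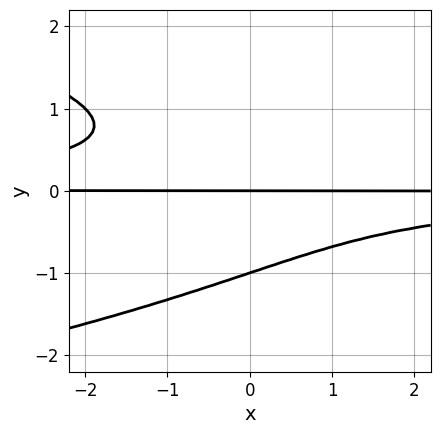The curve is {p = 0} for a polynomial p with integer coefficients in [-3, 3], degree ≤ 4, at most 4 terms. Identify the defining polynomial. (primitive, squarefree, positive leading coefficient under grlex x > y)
y^4 + x*y^2 + y

Degree: a generic line meets the curve in up to 4 points, so deg p = 4.
Checking where it meets the axes: every point of the x-axis in the box is on the curve; the y-axis gridline crossings are at y ∈ {-1, 0}.
Solving for integer coefficients yields p as stated.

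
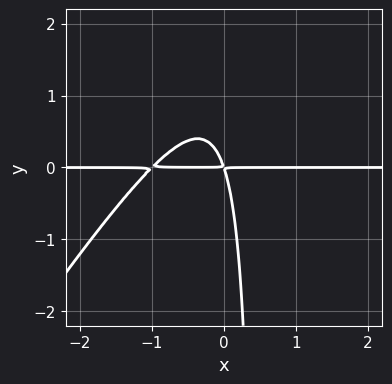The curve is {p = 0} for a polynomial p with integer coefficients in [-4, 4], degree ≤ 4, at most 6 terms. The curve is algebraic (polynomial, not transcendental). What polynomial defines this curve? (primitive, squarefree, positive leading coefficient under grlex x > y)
3*x^2*y - 2*x*y^2 + 3*x*y + y^2

(a) The degree is 3 — the shape is more complex than any degree-2 curve.
(b) From the axis intercepts and sections: every point of the x-axis in the box is on the curve.
(c) Together with the visible shape, these determine p as stated.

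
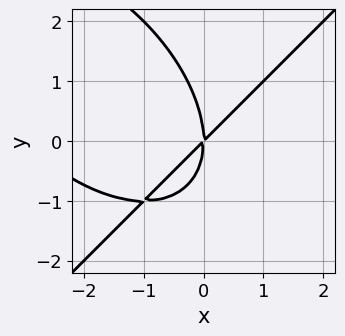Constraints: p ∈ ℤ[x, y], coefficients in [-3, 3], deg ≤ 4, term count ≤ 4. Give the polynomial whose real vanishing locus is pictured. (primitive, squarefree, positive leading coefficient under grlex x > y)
x^3 - y^3 + 3*x^2 - 3*x*y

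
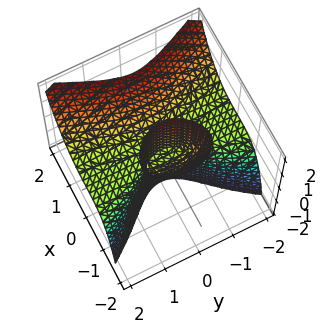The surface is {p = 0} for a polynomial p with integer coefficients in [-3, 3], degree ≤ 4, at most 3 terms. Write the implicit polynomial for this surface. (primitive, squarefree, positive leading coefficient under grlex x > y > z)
3*x^3 - 2*y^2*z - 3*x*z

First, I count 2 distinct pieces.
Next, degree: no degree-2 surface has this shape, so deg p = 3.
Then, checking where it meets the axes: the visible y-axis segment lies entirely on the surface; one x-axis crossing is at x = 0; every point of the z-axis in the box is on the surface.
Finally, assembling these constraints gives the stated polynomial.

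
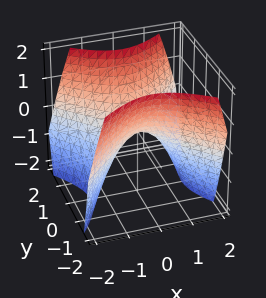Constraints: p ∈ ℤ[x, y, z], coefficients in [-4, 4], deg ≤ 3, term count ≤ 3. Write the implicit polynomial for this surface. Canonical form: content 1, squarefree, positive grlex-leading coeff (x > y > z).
x^2 - y^2 + z

(a) Degree: a hyperbolic paraboloid; a quadric, so deg p = 2.
(b) Symmetries: mirror symmetry x ↦ −x ⇒ only even powers of x; mirror symmetry y ↦ −y ⇒ only even powers of y.
(c) From the visible intercepts: it crosses the y-axis at the gridline y = 0; it crosses the z-axis at the gridline z = 0; one x-axis crossing is at x = 0.
(d) These observations pin down the coefficients.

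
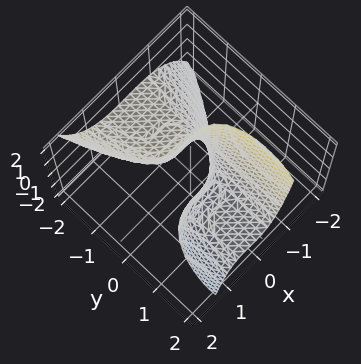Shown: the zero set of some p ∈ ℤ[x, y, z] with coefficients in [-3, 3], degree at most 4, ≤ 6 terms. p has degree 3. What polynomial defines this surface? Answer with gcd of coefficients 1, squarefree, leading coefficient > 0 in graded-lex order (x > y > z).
3*x^3 - x^2*y - y^2*z + 3*y*z + 1

1. deg p = 3. A generic line meets the surface in up to 3 points.
2. From the visible intercepts: the surface avoids every integer z-axis point in the box; no y-intercept at any integer in the box.
3. The integer polynomial consistent with all of this is the stated p.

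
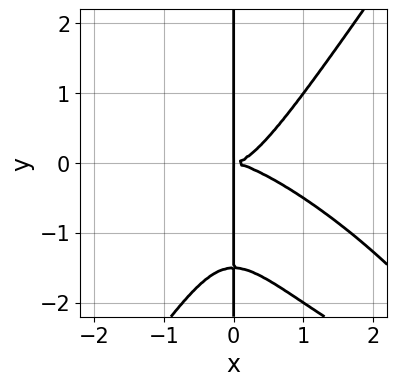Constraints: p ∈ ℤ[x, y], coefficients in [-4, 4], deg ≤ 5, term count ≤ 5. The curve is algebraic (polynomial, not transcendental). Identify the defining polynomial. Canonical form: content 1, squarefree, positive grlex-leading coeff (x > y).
The degree is 4 — no degree-3 curve has this shape.
Checking where it meets the axes: every point of the y-axis in the box is on the curve.
Matching integer coefficients to the picture gives p.

2*x^4 + 3*x^3*y - 2*x*y^3 - 3*x*y^2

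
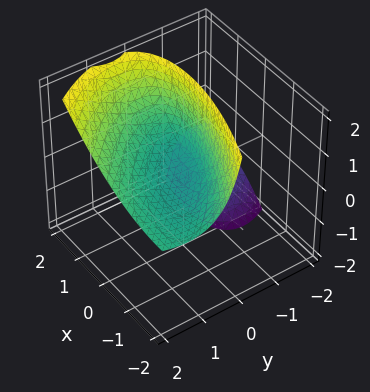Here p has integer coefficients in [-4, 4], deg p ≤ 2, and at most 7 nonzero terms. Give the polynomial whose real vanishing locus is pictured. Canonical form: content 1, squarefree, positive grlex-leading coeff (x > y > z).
x^2 + 2*x*y + 2*y^2 - 3*y*z - 2*z

First, the picture has 2 separate pieces. Treating them together as one polynomial.
Next, the degree is 2 — a generic line meets the surface in up to 2 points.
Next, observable constraints: one x-axis crossing is at x = 0; one y-axis crossing is at y = 0; one z-axis crossing is at z = 0.
Finally, the integer polynomial consistent with all of this is the stated p.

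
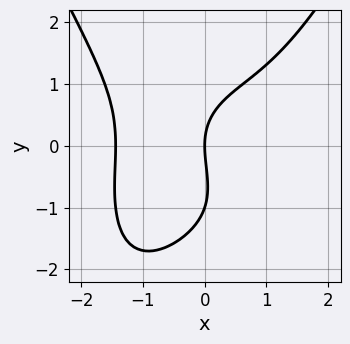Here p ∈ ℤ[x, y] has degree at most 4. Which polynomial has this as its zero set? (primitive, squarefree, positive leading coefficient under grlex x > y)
x^4 - y^3 - y^2 + 3*x

First, the degree is 4 — no degree-3 curve has this shape.
Then, observable constraints: among the integer gridlines, it crosses the y-axis at y ∈ {-1, 0}; it crosses the x-axis at the gridline x = 0.
Finally, putting this together gives p.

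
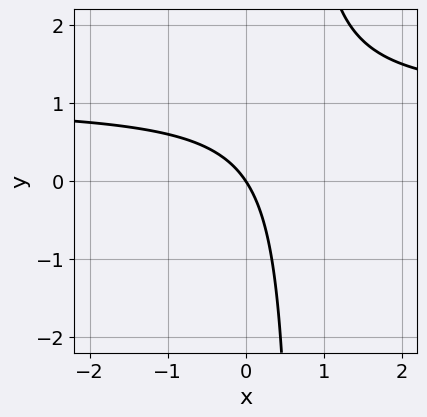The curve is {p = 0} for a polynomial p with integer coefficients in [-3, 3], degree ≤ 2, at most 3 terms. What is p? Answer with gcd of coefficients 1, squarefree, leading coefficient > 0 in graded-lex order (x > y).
(a) deg p = 2.
(b) Checking where it meets the axes: one y-axis crossing is at y = 0; it meets the x-axis at x = 0 (among the integer gridlines).
(c) The integer polynomial consistent with all of this is the stated p.

3*x*y - 3*x - 2*y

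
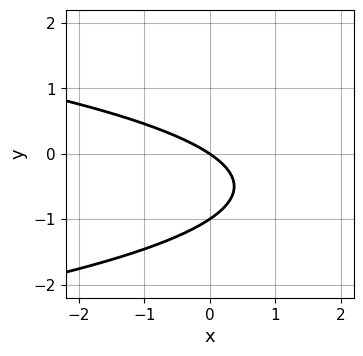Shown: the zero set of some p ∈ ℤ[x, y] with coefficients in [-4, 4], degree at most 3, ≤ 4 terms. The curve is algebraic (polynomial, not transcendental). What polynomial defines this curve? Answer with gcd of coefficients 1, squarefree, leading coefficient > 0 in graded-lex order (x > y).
3*y^2 + 2*x + 3*y

1. The degree is 2 — no degree-1 curve has this shape.
2. Reading off the gridlines: among the integer gridlines, it crosses the y-axis at y ∈ {-1, 0}; it crosses the x-axis at the gridline x = 0.
3. Together with the visible shape, these determine p as stated.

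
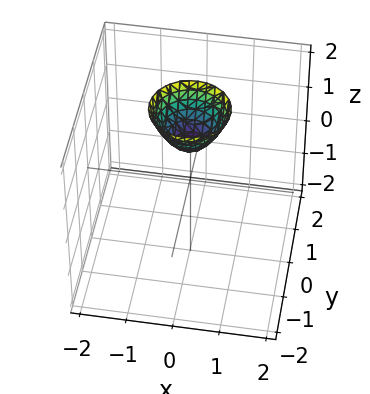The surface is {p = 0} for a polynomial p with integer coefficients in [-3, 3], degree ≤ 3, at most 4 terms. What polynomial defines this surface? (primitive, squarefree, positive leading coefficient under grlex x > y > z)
1. deg p = 2. A generic line meets the surface in up to 2 points.
2. Symmetries: rotational symmetry about the z-axis ⇒ p depends on x, y only through x² + y².
3. Reading off the gridlines: it crosses the z-axis at the gridline z = 1; a circular section at z = 2 has radius between 0 and 1; no x-intercept at any integer in the box; it misses every integer gridline on the y-axis.
4. Matching integer coefficients to the picture gives p.

3*x^2 + 3*y^2 - 2*z + 2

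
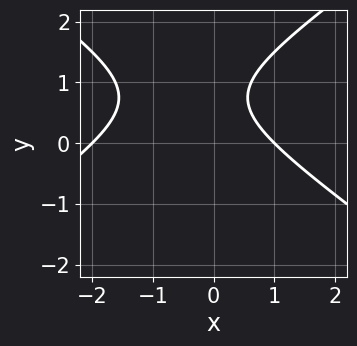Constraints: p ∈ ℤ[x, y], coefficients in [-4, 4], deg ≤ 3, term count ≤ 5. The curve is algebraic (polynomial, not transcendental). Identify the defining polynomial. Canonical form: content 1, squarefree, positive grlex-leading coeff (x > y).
x^2 - 2*y^2 + x + 3*y - 2

First, degree: no degree-1 curve has this shape, so deg p = 2.
Next, reading off the gridlines: among the integer gridlines, it crosses the x-axis at x ∈ {-2, 1}; it misses every integer gridline on the y-axis.
Finally, assembling these constraints gives the stated polynomial.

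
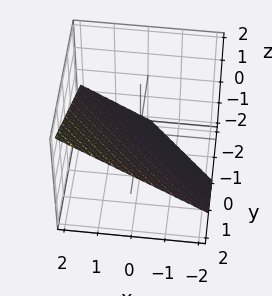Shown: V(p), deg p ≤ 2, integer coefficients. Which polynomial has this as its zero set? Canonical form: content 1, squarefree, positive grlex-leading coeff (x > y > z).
2*x + 2*y - 3*z - 2

First, deg p = 1.
Next, against the integer gridlines: it crosses the x-axis at the gridline x = 1; one y-axis crossing is at y = 1.
Finally, assembling these constraints gives the stated polynomial.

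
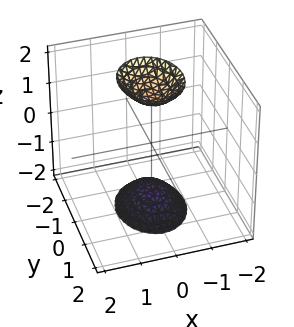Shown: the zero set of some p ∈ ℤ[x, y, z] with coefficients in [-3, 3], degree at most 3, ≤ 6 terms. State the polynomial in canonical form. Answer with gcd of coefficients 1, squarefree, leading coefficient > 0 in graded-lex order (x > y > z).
(a) There are 2 components. Treating them together as one polynomial.
(b) The degree is 2 — two separate bowl-shaped sheets opening away from each other; a quadric.
(c) Symmetries: the z ↦ −z reflection is a symmetry, so z appears only in even powers; it's symmetric under y → −y, forcing even powers of y; mirror symmetry x ↦ −x ⇒ only even powers of x.
(d) Reading off the gridlines: the surface avoids every integer x-axis point in the box; it misses every integer gridline on the y-axis.
(e) Together with the visible shape, these determine p as stated.

3*x^2 + 2*y^2 - z^2 + 2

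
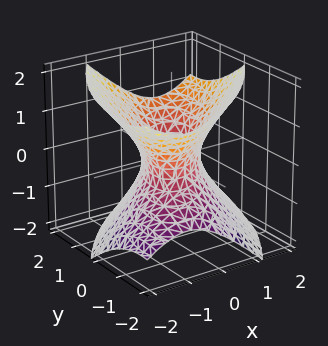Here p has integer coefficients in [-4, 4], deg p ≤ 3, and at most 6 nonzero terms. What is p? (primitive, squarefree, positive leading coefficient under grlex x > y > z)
1. The degree is 2 — no degree-1 surface has this shape.
2. Reading off the gridlines: among the integer gridlines, it crosses the y-axis at y ∈ {-1, 1}; the surface avoids every integer z-axis point in the box.
3. These observations pin down the coefficients.

3*x^2 - 3*x*y + 2*y^2 - y*z - 3*z^2 - 2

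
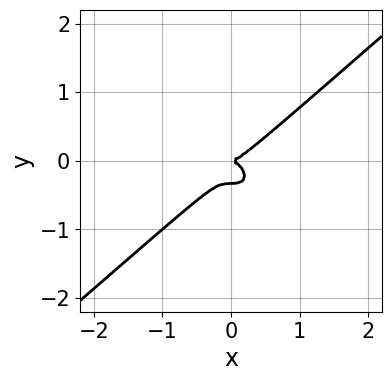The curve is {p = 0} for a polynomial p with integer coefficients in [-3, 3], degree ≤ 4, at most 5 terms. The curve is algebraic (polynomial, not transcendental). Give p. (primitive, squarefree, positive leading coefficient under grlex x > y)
2*x^3 - 3*y^3 - y^2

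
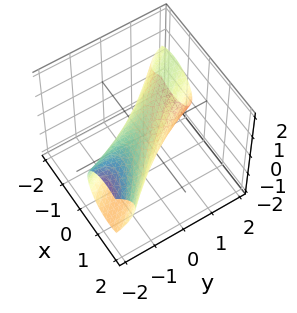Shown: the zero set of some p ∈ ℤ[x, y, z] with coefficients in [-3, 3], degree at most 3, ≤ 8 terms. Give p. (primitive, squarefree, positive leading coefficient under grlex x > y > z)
2*x^2 + 3*x*y + y^2 + y*z + 2*z^2 - 1

(a) The degree is 2 — a generic line meets the surface in up to 2 points.
(b) Against the integer gridlines: among the integer gridlines, it crosses the y-axis at y ∈ {-1, 1}.
(c) The integer polynomial consistent with all of this is the stated p.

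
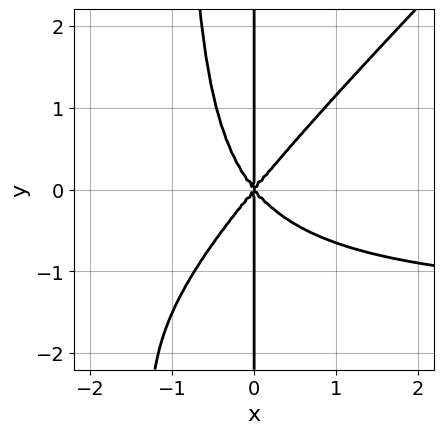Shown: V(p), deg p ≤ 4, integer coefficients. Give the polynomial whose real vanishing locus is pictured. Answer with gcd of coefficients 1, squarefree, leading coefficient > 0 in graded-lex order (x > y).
deg p = 4. A generic line meets the curve in up to 4 points.
Reading off the gridlines: every point of the y-axis in the box is on the curve; it meets the x-axis at x = 0 (among the integer gridlines).
These observations pin down the coefficients.

2*x^3*y - 2*x^2*y^2 + 3*x^3 - 2*x*y^2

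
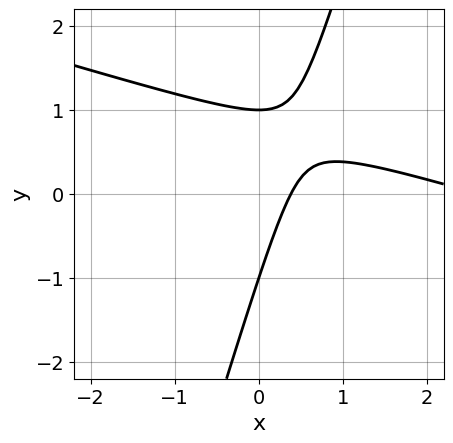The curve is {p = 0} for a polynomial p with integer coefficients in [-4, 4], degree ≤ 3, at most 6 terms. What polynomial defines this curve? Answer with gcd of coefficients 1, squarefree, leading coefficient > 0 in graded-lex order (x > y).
x^2 + 3*x*y - y^2 - 3*x + 1

Degree: no degree-1 curve has this shape, so deg p = 2.
Observable constraints: the y-axis gridline crossings are at y ∈ {-1, 1}.
Matching integer coefficients to the picture gives p.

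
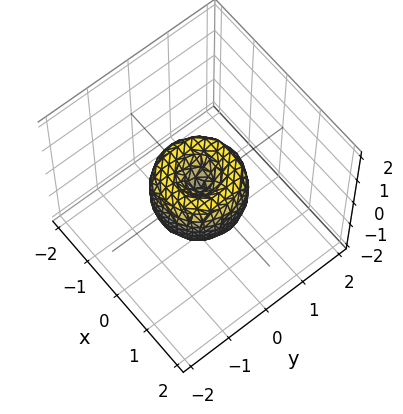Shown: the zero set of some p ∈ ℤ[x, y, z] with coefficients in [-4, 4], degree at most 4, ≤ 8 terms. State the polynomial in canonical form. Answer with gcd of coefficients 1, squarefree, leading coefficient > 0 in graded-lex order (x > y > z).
Degree: a generic line meets the surface in up to 4 points, so deg p = 4.
Symmetries: rotational symmetry about the z-axis ⇒ p depends on x, y only through x² + y².
Against the integer gridlines: the x-axis gridline crossings are at x ∈ {-1, 0, 1}; a circular section at z = 0 has radius exactly 1.
Solving for integer coefficients yields p as stated.

2*x^4 + 4*x^2*y^2 + 2*y^4 - 2*x^2 - 2*y^2 + z^2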